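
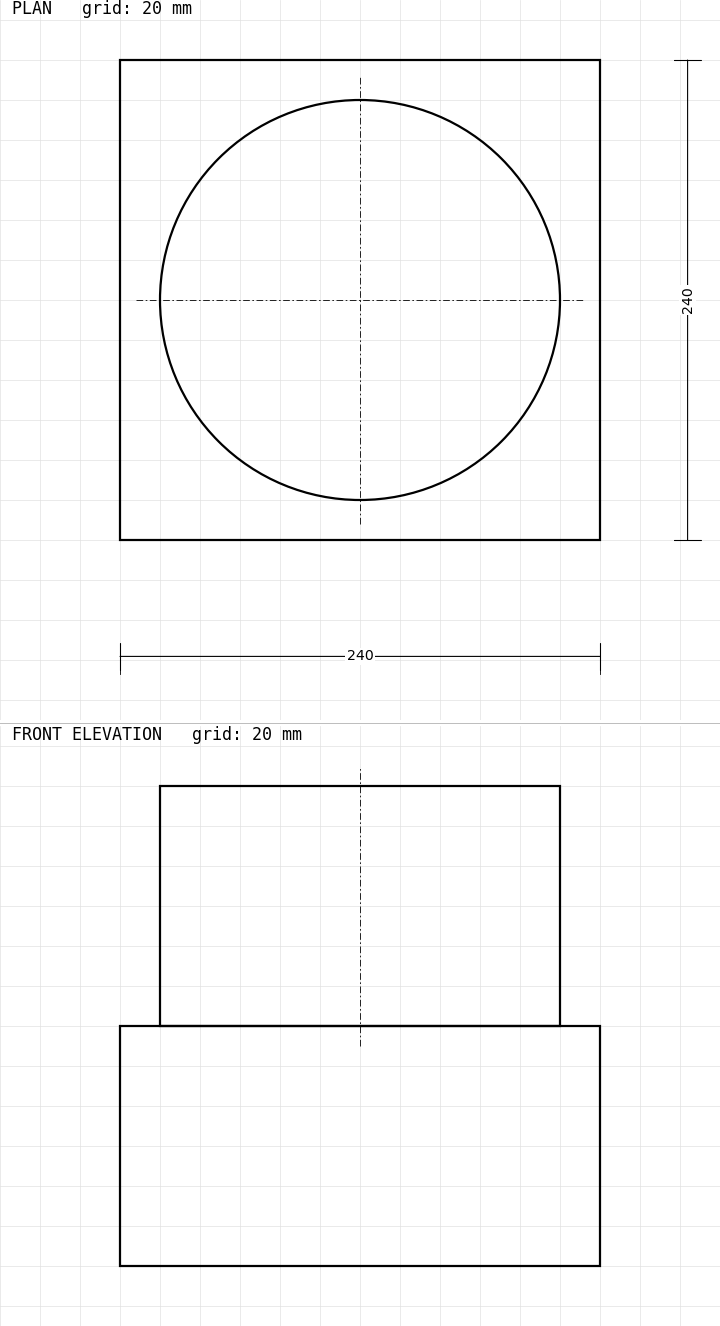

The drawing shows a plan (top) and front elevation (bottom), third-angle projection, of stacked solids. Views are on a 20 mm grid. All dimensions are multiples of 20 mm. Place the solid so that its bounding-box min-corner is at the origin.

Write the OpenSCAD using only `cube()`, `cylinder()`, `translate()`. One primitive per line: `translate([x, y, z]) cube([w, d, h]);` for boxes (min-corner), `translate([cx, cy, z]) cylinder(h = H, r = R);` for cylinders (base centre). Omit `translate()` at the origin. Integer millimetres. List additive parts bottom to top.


cube([240, 240, 120]);
translate([120, 120, 120]) cylinder(h = 120, r = 100);


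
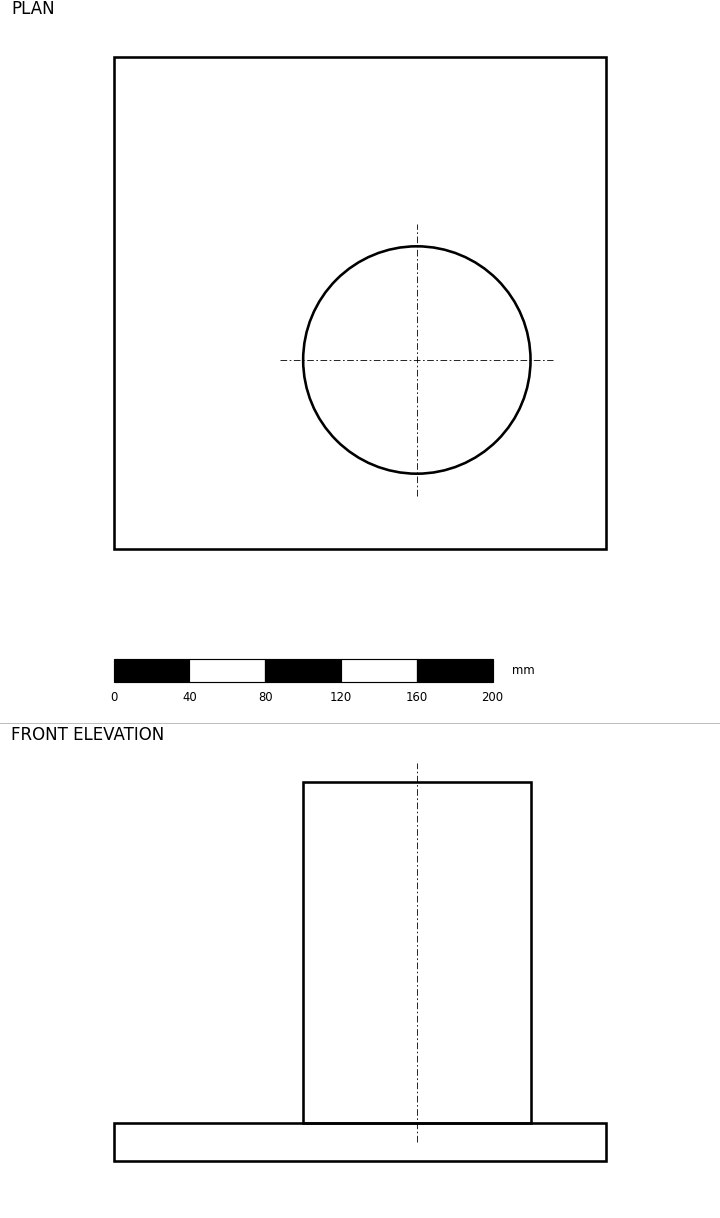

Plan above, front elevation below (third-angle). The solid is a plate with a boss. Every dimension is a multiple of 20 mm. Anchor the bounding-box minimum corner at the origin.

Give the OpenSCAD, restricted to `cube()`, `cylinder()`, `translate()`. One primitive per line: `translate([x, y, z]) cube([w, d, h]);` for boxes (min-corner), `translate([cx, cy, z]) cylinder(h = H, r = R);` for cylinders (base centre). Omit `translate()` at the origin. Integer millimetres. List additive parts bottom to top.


cube([260, 260, 20]);
translate([160, 100, 20]) cylinder(h = 180, r = 60);


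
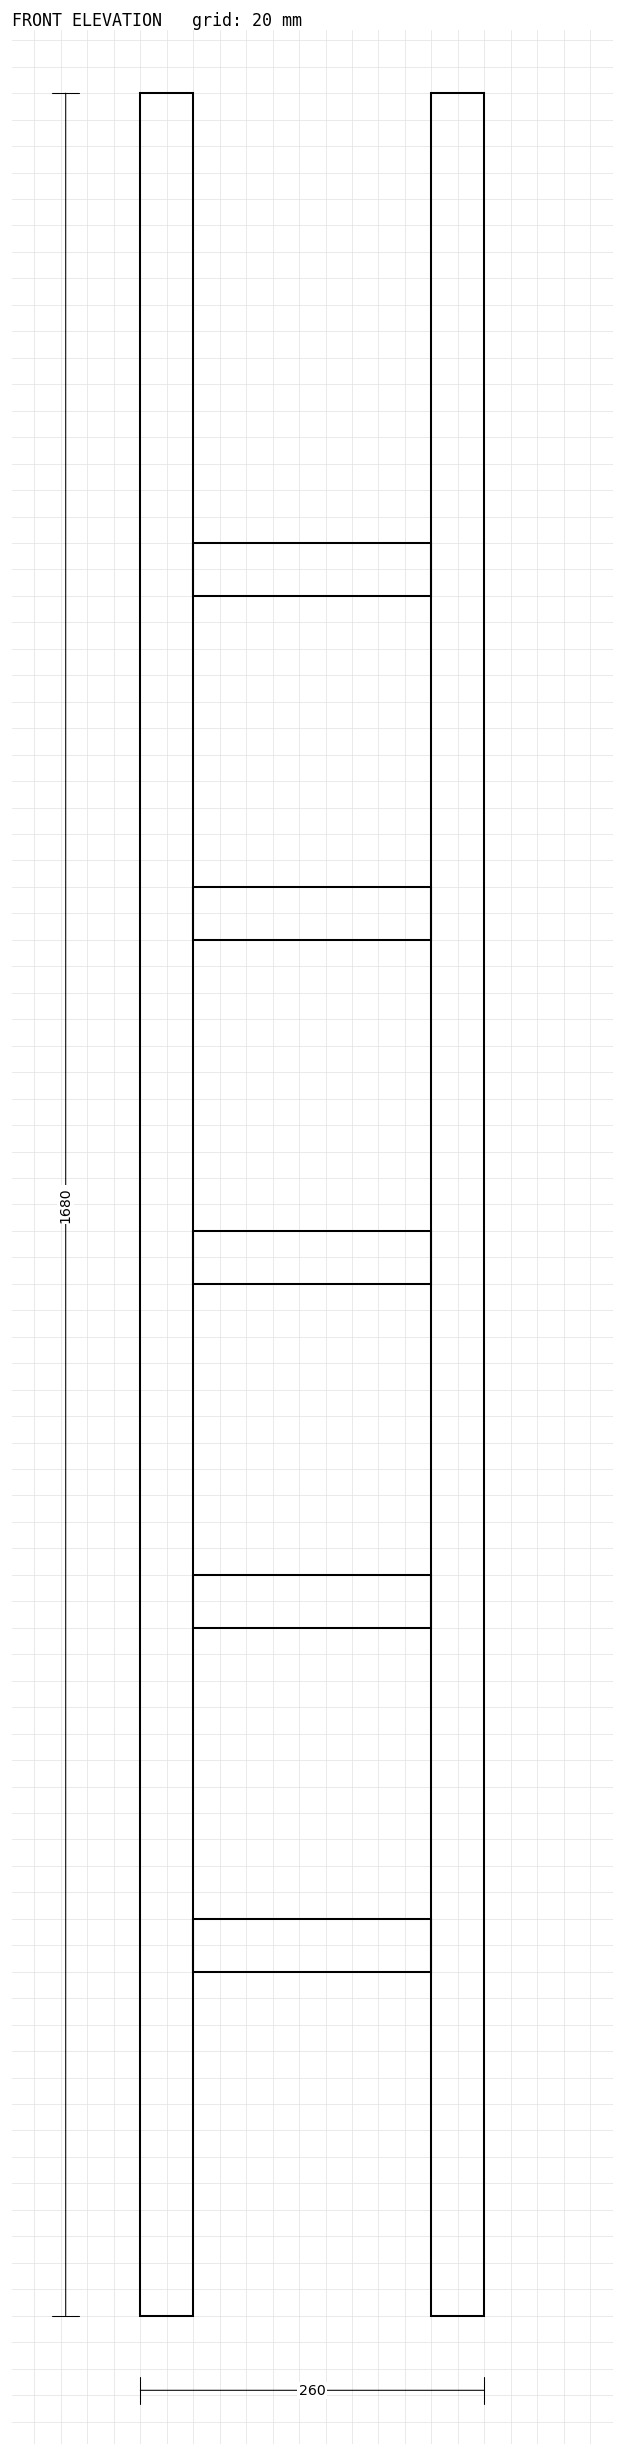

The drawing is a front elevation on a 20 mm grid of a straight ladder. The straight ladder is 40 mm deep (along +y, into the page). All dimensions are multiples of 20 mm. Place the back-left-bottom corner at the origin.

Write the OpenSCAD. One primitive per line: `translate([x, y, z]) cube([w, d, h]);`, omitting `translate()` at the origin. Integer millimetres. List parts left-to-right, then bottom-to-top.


cube([40, 40, 1680]);
translate([40, 0, 260]) cube([180, 40, 40]);
translate([40, 0, 520]) cube([180, 40, 40]);
translate([40, 0, 780]) cube([180, 40, 40]);
translate([40, 0, 1040]) cube([180, 40, 40]);
translate([40, 0, 1300]) cube([180, 40, 40]);
translate([220, 0, 0]) cube([40, 40, 1680]);


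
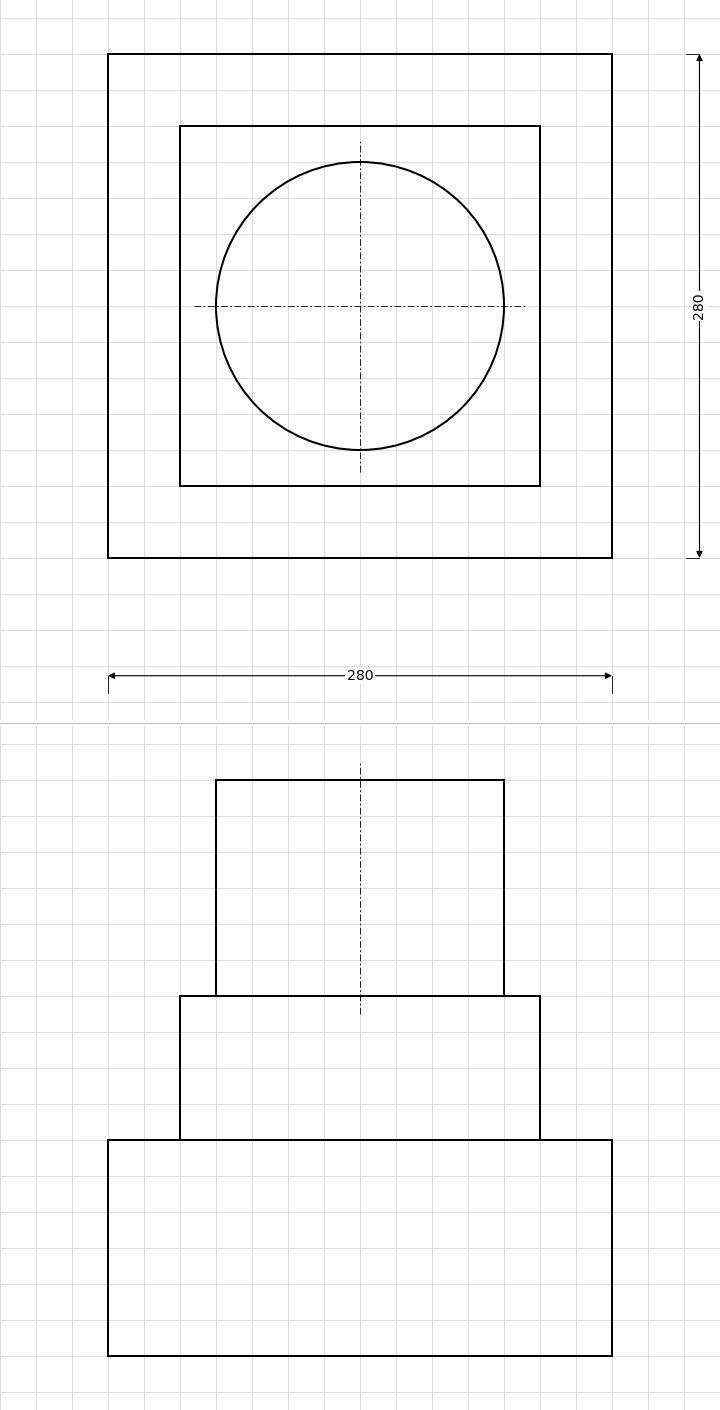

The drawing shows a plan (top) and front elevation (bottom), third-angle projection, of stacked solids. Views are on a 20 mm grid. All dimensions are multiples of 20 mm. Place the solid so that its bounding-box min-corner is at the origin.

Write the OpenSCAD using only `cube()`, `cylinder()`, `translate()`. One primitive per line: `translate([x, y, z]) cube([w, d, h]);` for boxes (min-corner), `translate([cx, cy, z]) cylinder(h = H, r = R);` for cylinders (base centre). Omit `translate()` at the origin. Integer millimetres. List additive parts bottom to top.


cube([280, 280, 120]);
translate([40, 40, 120]) cube([200, 200, 80]);
translate([140, 140, 200]) cylinder(h = 120, r = 80);


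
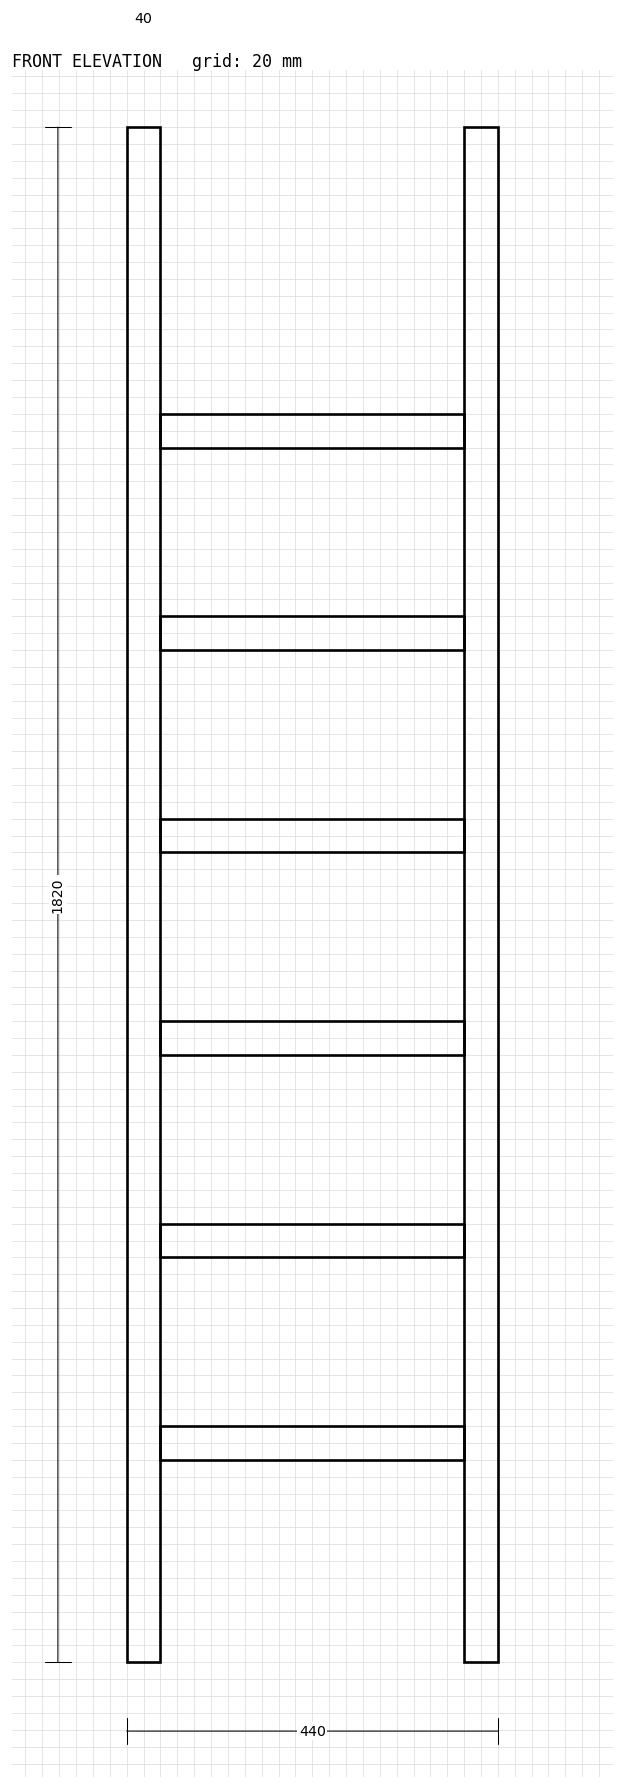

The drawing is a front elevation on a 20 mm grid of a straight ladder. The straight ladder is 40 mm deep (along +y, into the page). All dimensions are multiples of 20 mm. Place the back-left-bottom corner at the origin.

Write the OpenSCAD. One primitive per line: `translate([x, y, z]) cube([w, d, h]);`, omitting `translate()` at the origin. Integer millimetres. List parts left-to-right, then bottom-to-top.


cube([40, 40, 1820]);
translate([40, 0, 240]) cube([360, 40, 40]);
translate([40, 0, 480]) cube([360, 40, 40]);
translate([40, 0, 720]) cube([360, 40, 40]);
translate([40, 0, 960]) cube([360, 40, 40]);
translate([40, 0, 1200]) cube([360, 40, 40]);
translate([40, 0, 1440]) cube([360, 40, 40]);
translate([400, 0, 0]) cube([40, 40, 1820]);


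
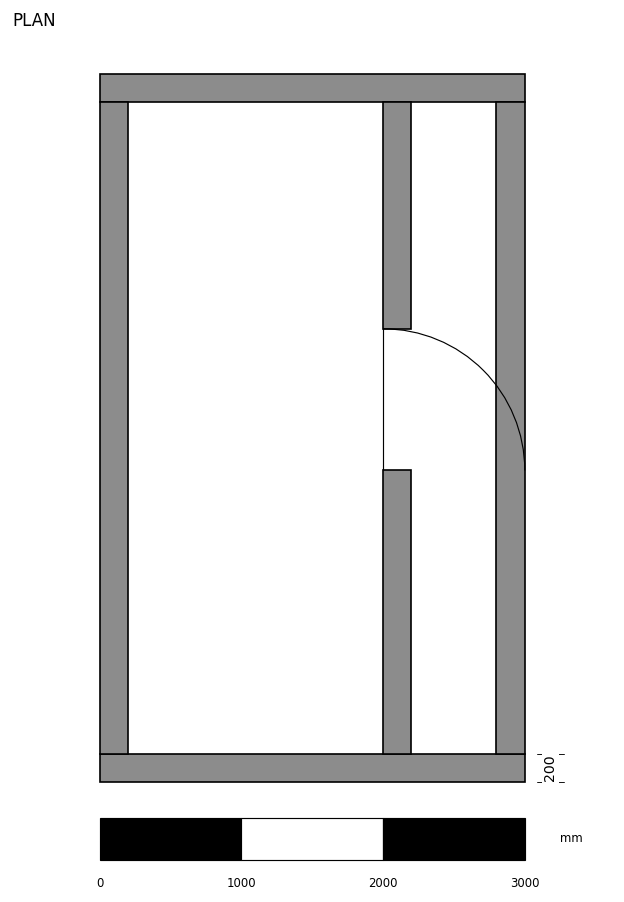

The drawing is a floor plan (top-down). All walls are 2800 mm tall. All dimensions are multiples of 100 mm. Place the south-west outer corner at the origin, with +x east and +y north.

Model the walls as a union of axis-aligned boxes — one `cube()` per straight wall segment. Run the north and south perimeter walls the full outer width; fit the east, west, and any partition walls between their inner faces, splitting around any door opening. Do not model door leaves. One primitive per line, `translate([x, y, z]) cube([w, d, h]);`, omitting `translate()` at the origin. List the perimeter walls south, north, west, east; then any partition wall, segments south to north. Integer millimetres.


cube([3000, 200, 2800]);
translate([0, 4800, 0]) cube([3000, 200, 2800]);
translate([0, 200, 0]) cube([200, 4600, 2800]);
translate([2800, 200, 0]) cube([200, 4600, 2800]);
translate([2000, 200, 0]) cube([200, 2000, 2800]);
translate([2000, 3200, 0]) cube([200, 1600, 2800]);


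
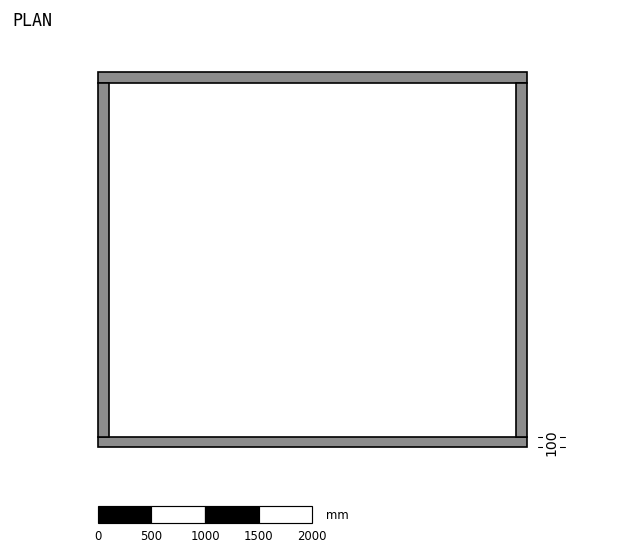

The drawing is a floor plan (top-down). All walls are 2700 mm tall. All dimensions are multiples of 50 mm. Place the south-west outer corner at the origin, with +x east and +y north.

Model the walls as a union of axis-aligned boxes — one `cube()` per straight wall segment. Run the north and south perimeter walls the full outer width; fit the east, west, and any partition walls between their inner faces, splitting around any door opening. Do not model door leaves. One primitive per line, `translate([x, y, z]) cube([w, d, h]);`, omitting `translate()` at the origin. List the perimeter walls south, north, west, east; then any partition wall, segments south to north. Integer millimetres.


cube([4000, 100, 2700]);
translate([0, 3400, 0]) cube([4000, 100, 2700]);
translate([0, 100, 0]) cube([100, 3300, 2700]);
translate([3900, 100, 0]) cube([100, 3300, 2700]);


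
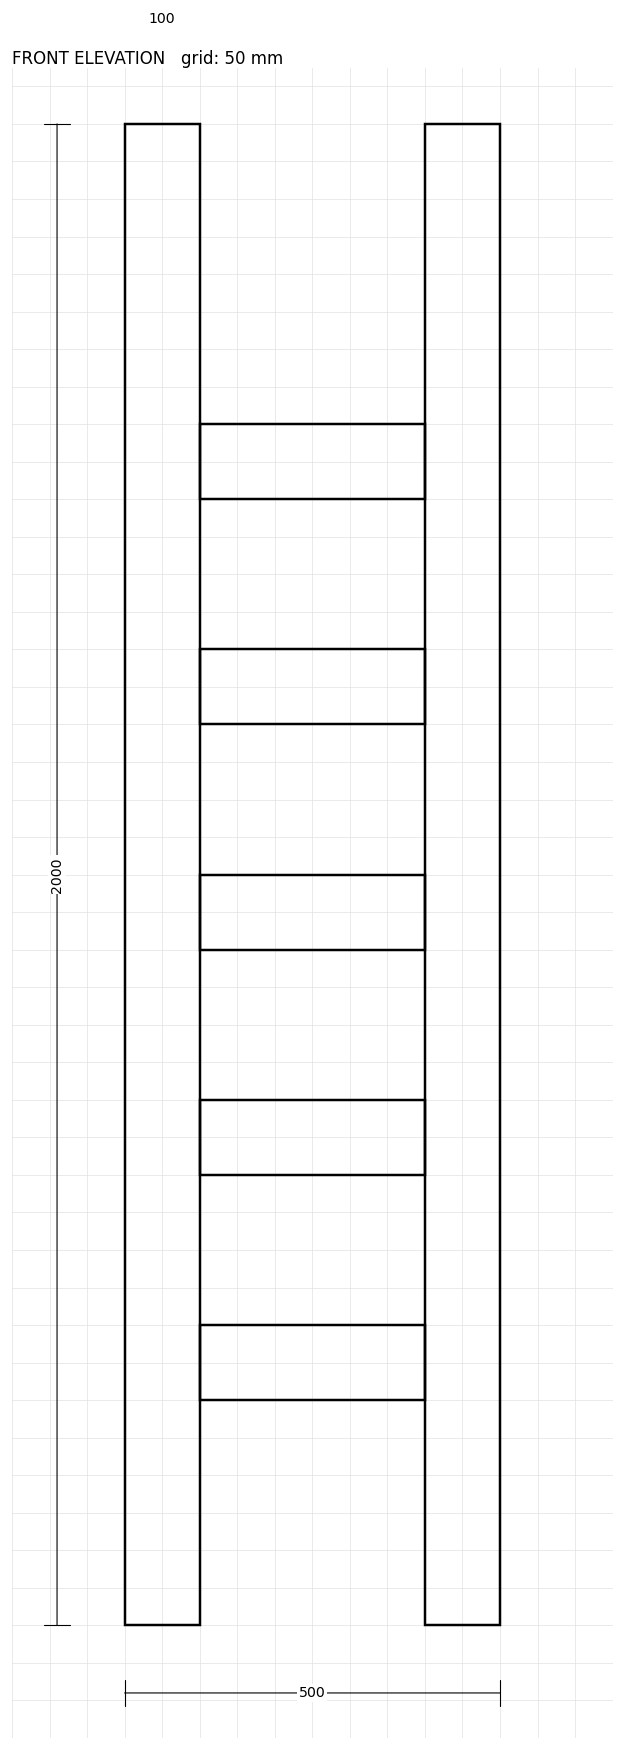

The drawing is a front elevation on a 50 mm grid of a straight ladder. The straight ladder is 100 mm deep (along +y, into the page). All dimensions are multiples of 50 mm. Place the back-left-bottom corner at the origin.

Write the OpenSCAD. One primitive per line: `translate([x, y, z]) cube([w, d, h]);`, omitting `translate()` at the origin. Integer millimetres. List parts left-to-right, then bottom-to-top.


cube([100, 100, 2000]);
translate([100, 0, 300]) cube([300, 100, 100]);
translate([100, 0, 600]) cube([300, 100, 100]);
translate([100, 0, 900]) cube([300, 100, 100]);
translate([100, 0, 1200]) cube([300, 100, 100]);
translate([100, 0, 1500]) cube([300, 100, 100]);
translate([400, 0, 0]) cube([100, 100, 2000]);


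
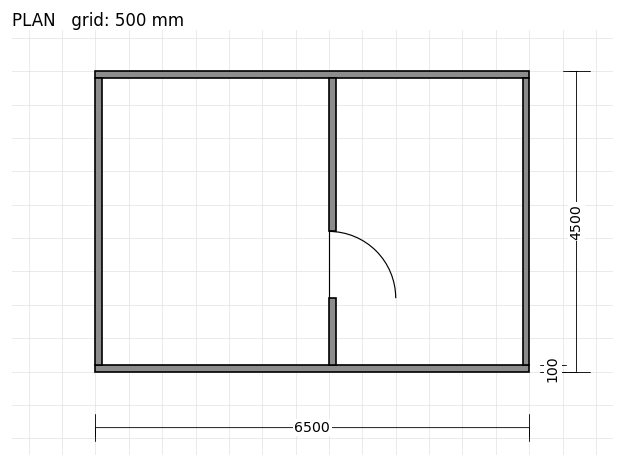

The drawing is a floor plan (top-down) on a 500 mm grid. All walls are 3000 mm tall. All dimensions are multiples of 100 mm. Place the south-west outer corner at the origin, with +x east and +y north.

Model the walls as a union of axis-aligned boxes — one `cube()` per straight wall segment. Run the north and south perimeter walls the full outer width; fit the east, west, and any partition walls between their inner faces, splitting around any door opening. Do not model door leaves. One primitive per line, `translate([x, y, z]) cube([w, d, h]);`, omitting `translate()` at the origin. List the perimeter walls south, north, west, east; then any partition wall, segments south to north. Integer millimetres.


cube([6500, 100, 3000]);
translate([0, 4400, 0]) cube([6500, 100, 3000]);
translate([0, 100, 0]) cube([100, 4300, 3000]);
translate([6400, 100, 0]) cube([100, 4300, 3000]);
translate([3500, 100, 0]) cube([100, 1000, 3000]);
translate([3500, 2100, 0]) cube([100, 2300, 3000]);


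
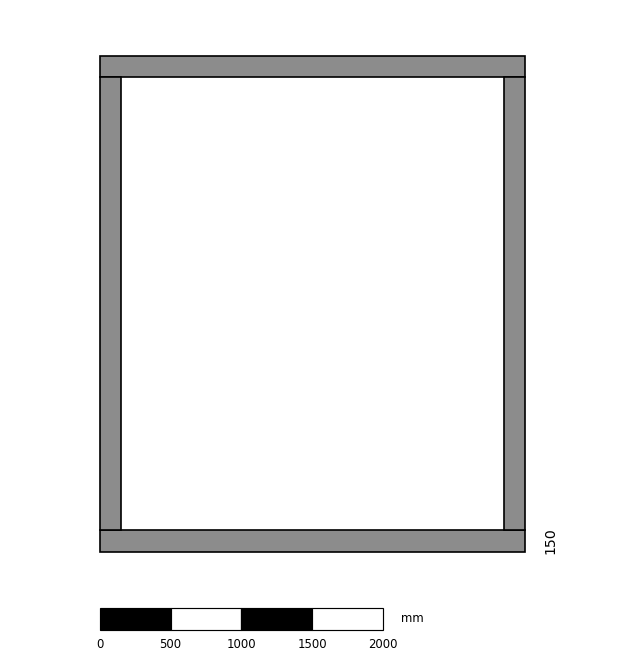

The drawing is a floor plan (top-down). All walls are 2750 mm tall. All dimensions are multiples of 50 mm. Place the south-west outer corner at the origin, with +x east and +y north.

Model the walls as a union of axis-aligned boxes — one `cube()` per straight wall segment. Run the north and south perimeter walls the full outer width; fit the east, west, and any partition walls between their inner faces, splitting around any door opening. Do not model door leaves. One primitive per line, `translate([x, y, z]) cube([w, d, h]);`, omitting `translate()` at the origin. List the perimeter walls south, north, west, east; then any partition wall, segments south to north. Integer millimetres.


cube([3000, 150, 2750]);
translate([0, 3350, 0]) cube([3000, 150, 2750]);
translate([0, 150, 0]) cube([150, 3200, 2750]);
translate([2850, 150, 0]) cube([150, 3200, 2750]);


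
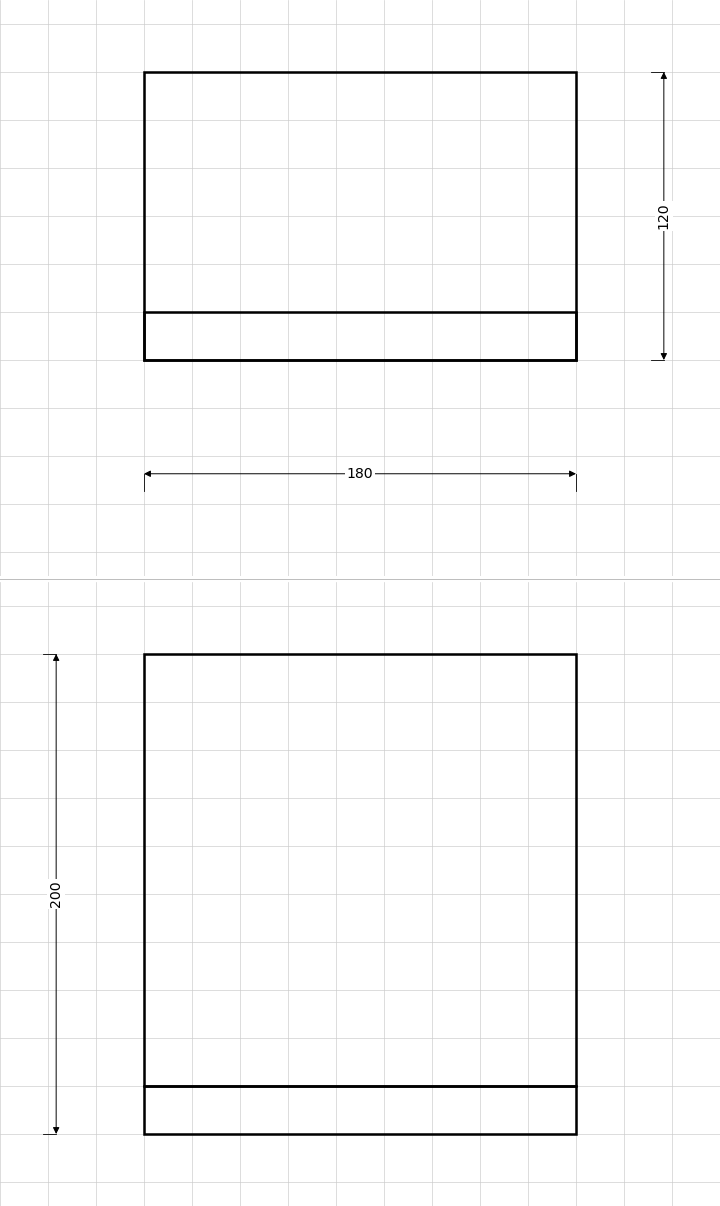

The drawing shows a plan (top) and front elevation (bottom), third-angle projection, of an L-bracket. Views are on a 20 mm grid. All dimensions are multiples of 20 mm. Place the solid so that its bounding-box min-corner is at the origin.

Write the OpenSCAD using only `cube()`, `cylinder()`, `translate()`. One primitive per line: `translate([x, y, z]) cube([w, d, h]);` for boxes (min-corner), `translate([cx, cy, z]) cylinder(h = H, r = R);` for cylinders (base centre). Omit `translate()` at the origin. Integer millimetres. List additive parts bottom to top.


cube([180, 120, 20]);
translate([0, 0, 20]) cube([180, 20, 180]);


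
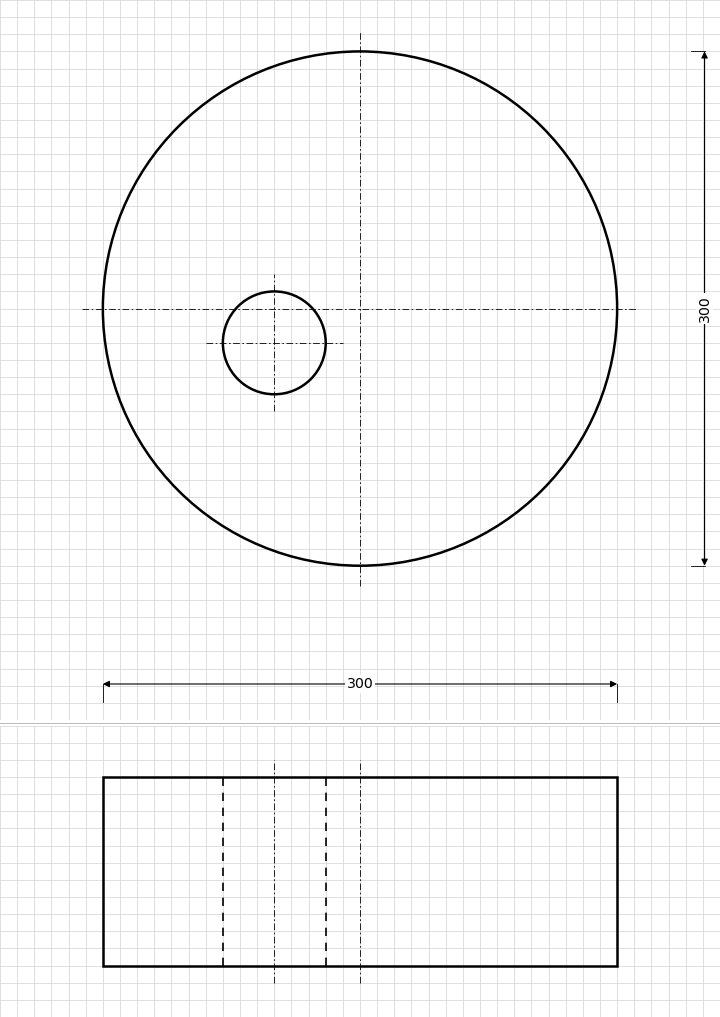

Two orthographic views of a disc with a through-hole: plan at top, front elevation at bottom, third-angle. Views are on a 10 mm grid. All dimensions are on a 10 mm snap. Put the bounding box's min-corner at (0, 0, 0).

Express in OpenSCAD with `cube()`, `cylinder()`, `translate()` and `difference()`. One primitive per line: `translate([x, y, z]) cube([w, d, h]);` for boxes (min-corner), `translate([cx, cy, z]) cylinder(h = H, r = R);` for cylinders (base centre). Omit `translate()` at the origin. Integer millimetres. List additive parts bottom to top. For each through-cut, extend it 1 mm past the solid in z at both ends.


difference() {
  translate([150, 150, 0]) cylinder(h = 110, r = 150);
  translate([100, 130, -1]) cylinder(h = 112, r = 30);
}


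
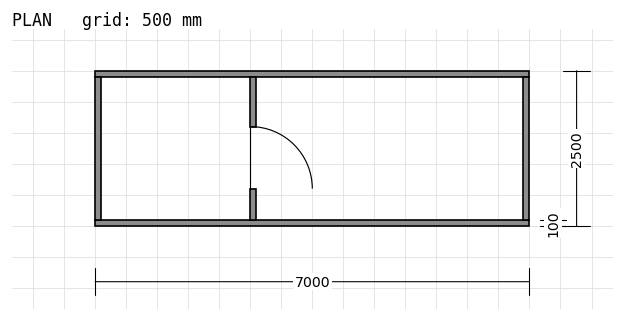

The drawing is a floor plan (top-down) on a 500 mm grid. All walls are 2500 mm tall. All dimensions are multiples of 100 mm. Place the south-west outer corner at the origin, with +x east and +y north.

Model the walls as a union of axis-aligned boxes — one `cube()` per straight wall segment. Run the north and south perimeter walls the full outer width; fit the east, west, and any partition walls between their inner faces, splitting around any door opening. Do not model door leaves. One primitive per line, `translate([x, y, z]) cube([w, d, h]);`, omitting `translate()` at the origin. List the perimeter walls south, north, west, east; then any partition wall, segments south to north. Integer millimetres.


cube([7000, 100, 2500]);
translate([0, 2400, 0]) cube([7000, 100, 2500]);
translate([0, 100, 0]) cube([100, 2300, 2500]);
translate([6900, 100, 0]) cube([100, 2300, 2500]);
translate([2500, 100, 0]) cube([100, 500, 2500]);
translate([2500, 1600, 0]) cube([100, 800, 2500]);


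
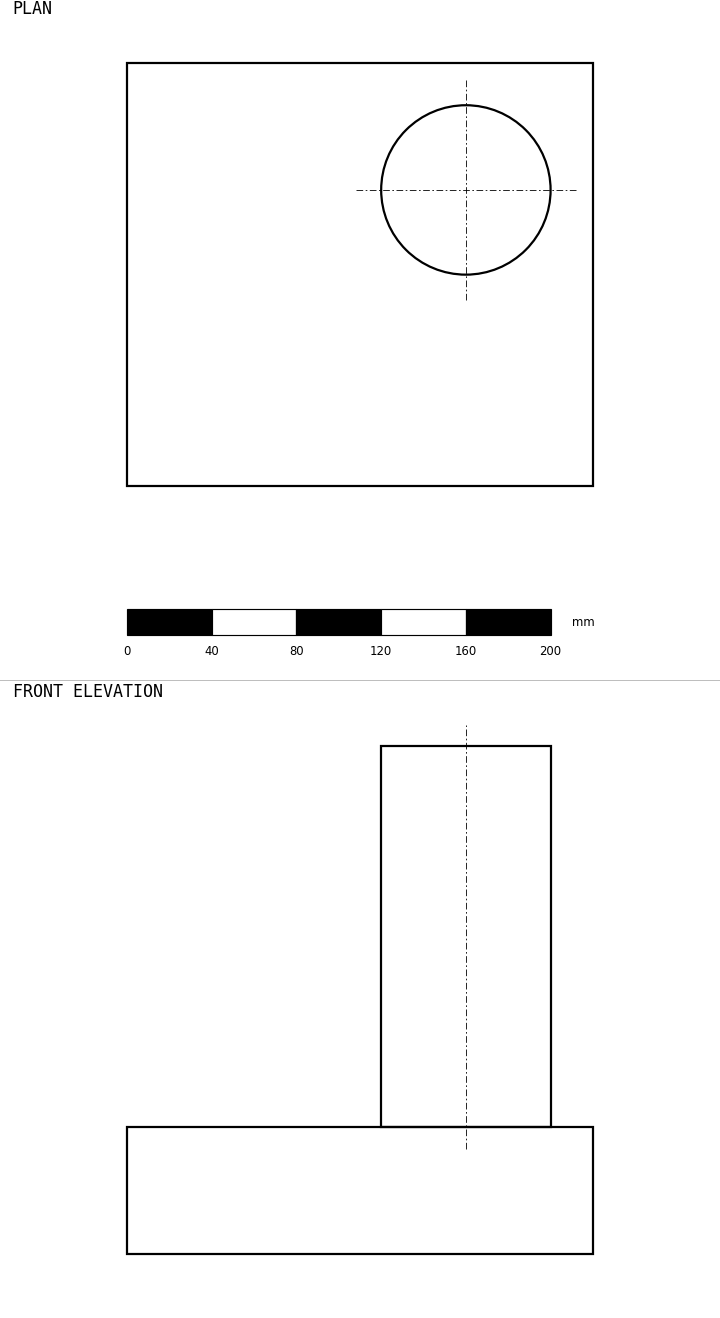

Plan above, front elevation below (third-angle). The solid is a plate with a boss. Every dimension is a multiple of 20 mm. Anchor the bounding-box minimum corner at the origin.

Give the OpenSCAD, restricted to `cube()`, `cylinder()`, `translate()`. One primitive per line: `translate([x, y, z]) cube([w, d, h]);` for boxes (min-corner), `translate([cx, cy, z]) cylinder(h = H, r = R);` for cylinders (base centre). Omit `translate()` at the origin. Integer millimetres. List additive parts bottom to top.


cube([220, 200, 60]);
translate([160, 140, 60]) cylinder(h = 180, r = 40);


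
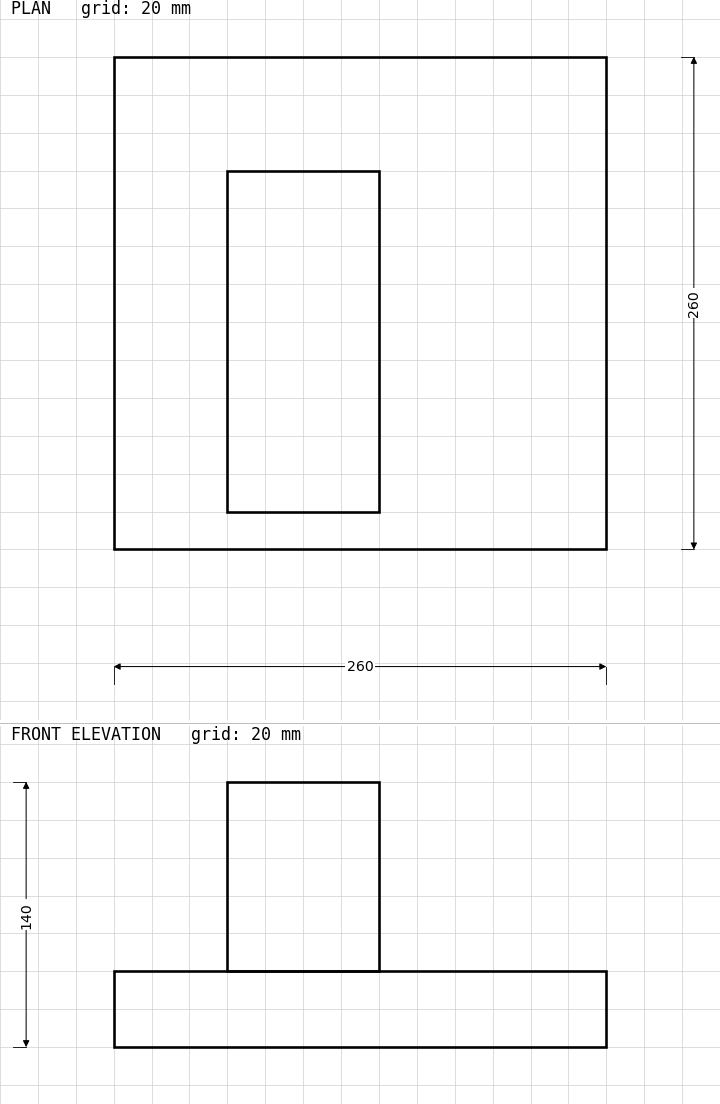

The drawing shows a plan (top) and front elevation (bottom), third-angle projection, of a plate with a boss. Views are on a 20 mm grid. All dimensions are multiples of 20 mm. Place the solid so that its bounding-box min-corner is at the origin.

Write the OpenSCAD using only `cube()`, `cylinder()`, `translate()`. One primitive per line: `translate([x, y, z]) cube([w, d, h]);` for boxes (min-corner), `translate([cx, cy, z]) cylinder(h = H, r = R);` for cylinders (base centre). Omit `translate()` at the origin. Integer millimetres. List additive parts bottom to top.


cube([260, 260, 40]);
translate([60, 20, 40]) cube([80, 180, 100]);


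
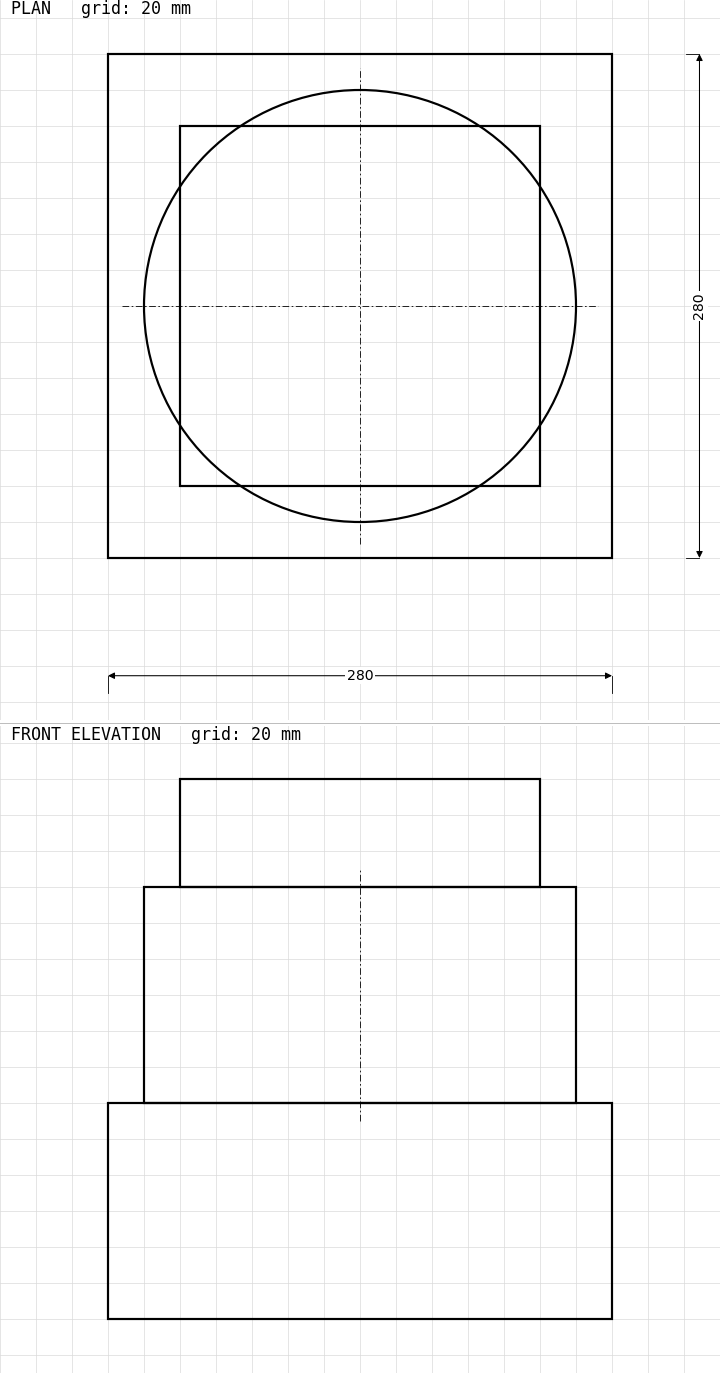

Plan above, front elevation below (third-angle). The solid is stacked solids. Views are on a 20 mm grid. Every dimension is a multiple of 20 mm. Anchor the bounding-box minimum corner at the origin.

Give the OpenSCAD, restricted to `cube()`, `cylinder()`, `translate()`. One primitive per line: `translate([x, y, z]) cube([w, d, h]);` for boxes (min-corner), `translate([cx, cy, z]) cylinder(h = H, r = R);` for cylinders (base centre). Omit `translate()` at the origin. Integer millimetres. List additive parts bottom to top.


cube([280, 280, 120]);
translate([140, 140, 120]) cylinder(h = 120, r = 120);
translate([40, 40, 240]) cube([200, 200, 60]);


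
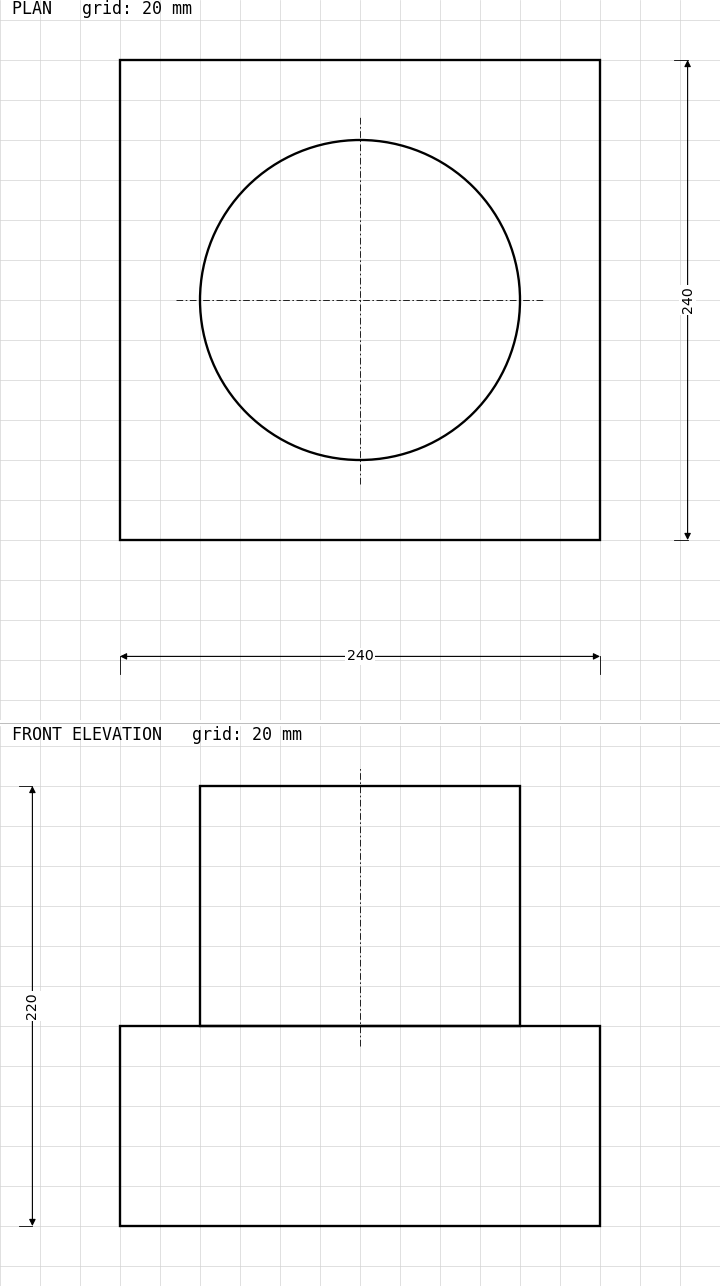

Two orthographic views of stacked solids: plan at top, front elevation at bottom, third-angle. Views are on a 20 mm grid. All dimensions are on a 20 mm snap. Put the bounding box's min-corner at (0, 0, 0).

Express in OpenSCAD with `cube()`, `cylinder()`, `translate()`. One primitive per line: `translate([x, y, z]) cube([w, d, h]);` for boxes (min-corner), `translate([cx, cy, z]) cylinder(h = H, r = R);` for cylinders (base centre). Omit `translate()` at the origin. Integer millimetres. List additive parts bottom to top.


cube([240, 240, 100]);
translate([120, 120, 100]) cylinder(h = 120, r = 80);


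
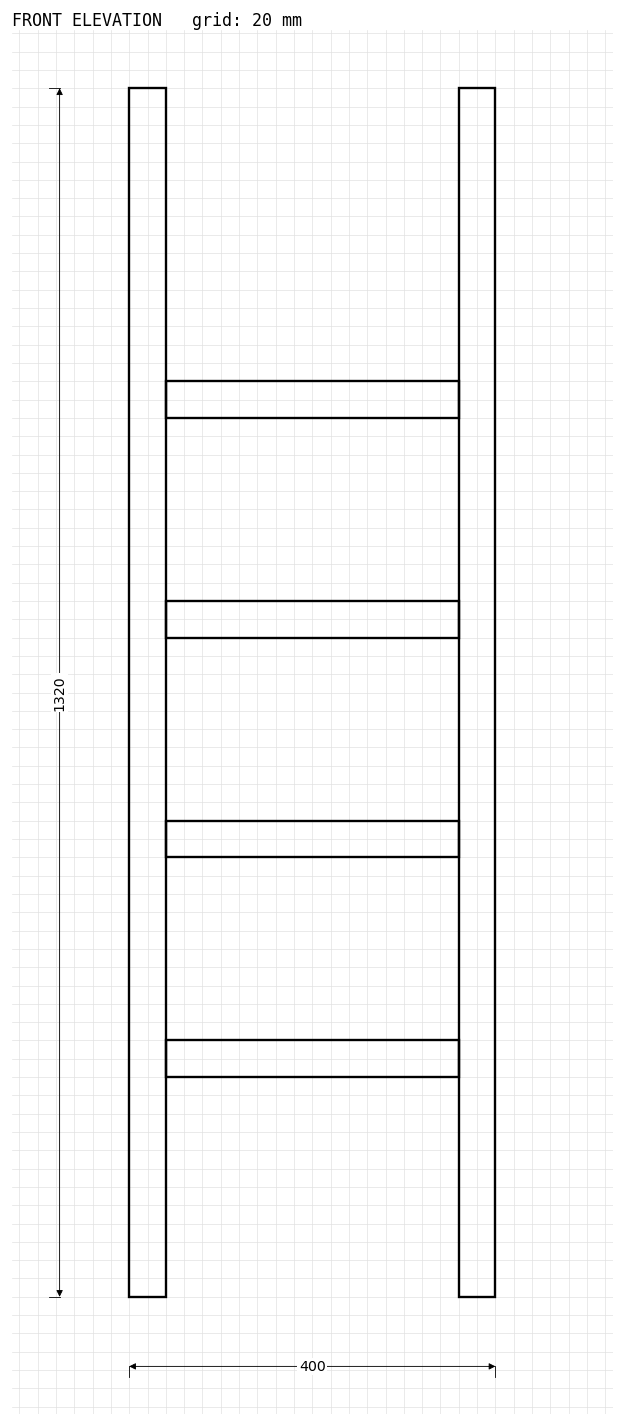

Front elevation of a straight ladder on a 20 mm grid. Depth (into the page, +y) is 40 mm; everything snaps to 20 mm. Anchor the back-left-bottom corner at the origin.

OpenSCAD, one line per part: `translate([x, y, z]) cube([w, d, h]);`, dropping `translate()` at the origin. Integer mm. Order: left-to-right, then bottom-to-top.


cube([40, 40, 1320]);
translate([40, 0, 240]) cube([320, 40, 40]);
translate([40, 0, 480]) cube([320, 40, 40]);
translate([40, 0, 720]) cube([320, 40, 40]);
translate([40, 0, 960]) cube([320, 40, 40]);
translate([360, 0, 0]) cube([40, 40, 1320]);


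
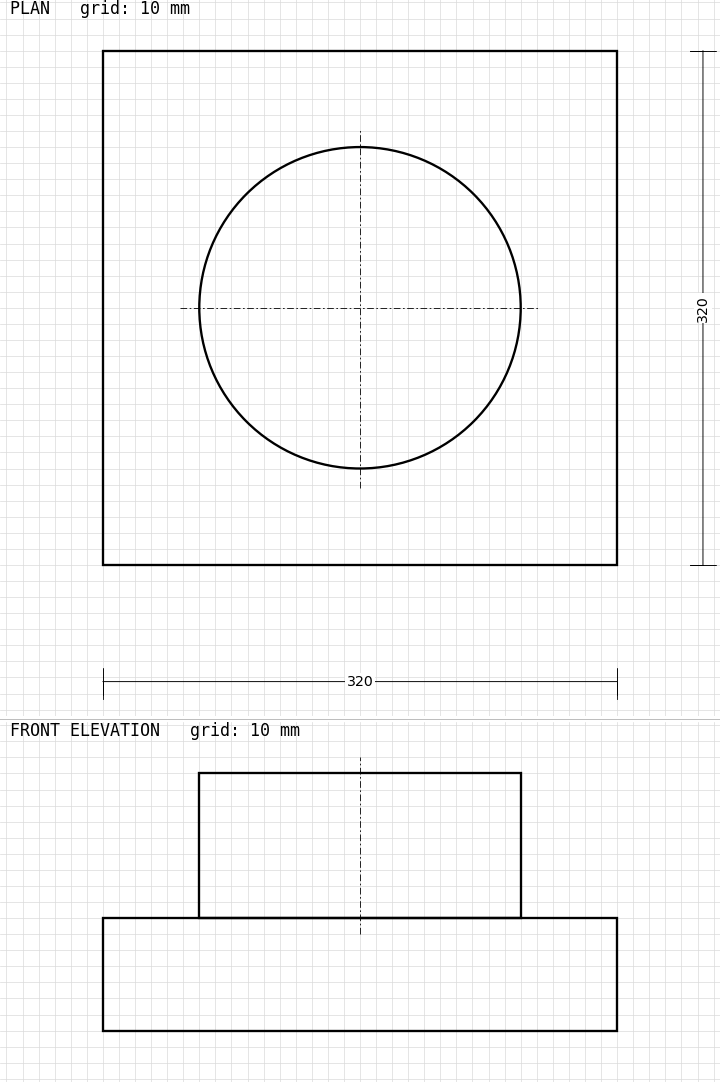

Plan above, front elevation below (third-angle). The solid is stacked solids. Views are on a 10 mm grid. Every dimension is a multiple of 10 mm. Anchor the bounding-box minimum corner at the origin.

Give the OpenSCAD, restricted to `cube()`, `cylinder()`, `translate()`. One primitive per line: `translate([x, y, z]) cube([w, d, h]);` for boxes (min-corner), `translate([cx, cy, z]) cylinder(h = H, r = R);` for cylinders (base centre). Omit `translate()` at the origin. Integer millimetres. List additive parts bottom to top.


cube([320, 320, 70]);
translate([160, 160, 70]) cylinder(h = 90, r = 100);


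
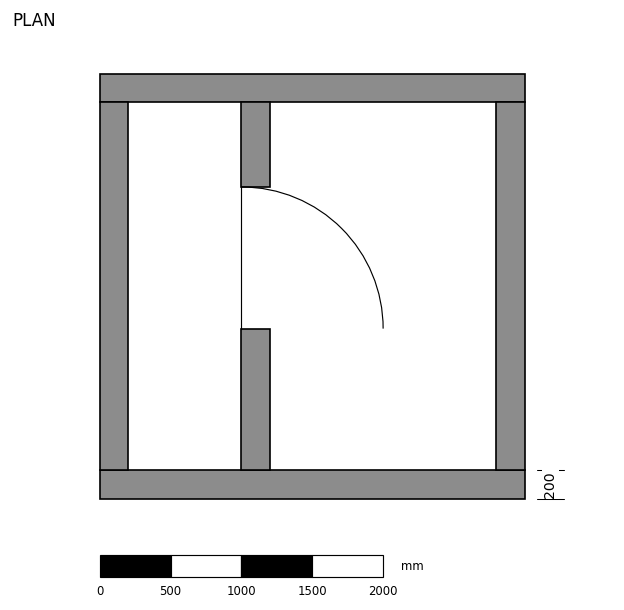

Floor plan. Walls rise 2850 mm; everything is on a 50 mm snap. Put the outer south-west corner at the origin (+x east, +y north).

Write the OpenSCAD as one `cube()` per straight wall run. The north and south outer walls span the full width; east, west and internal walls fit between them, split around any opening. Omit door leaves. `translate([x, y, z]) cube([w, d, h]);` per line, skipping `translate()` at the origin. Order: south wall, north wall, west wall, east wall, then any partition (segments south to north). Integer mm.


cube([3000, 200, 2850]);
translate([0, 2800, 0]) cube([3000, 200, 2850]);
translate([0, 200, 0]) cube([200, 2600, 2850]);
translate([2800, 200, 0]) cube([200, 2600, 2850]);
translate([1000, 200, 0]) cube([200, 1000, 2850]);
translate([1000, 2200, 0]) cube([200, 600, 2850]);


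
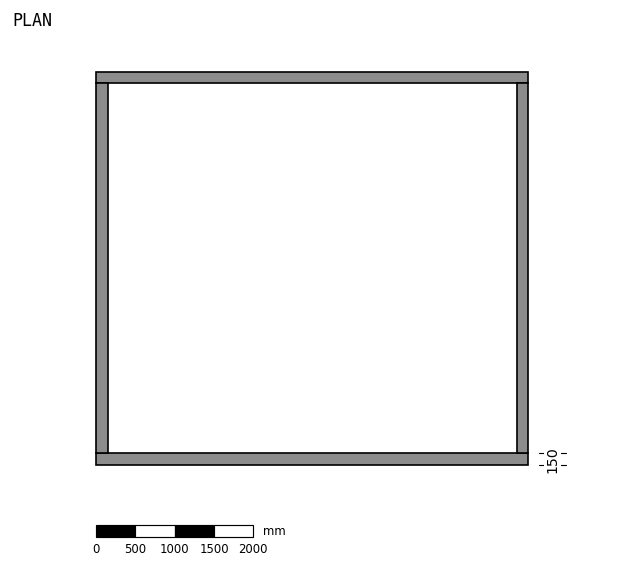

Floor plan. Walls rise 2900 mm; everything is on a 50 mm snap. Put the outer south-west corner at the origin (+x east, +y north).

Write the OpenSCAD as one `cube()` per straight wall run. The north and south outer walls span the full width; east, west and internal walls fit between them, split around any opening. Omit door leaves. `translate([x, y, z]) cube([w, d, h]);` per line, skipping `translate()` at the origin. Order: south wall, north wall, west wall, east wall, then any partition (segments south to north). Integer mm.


cube([5500, 150, 2900]);
translate([0, 4850, 0]) cube([5500, 150, 2900]);
translate([0, 150, 0]) cube([150, 4700, 2900]);
translate([5350, 150, 0]) cube([150, 4700, 2900]);


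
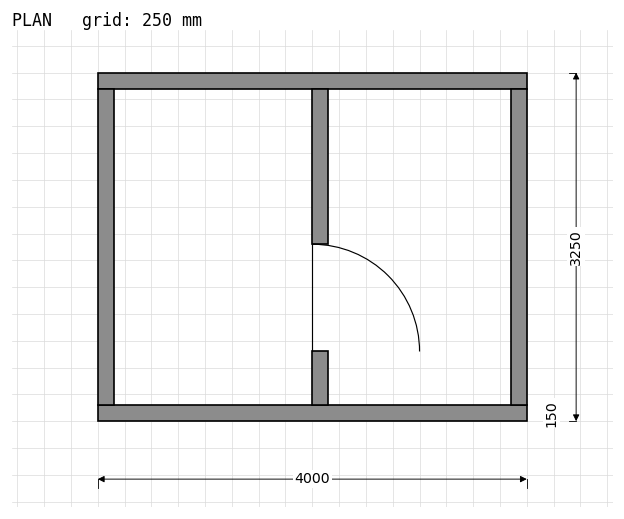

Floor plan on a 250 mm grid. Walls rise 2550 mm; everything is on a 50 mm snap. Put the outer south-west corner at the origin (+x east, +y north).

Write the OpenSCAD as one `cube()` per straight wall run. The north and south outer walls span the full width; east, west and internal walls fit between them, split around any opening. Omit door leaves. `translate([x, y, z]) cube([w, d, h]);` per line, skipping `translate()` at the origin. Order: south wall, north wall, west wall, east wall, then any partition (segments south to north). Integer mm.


cube([4000, 150, 2550]);
translate([0, 3100, 0]) cube([4000, 150, 2550]);
translate([0, 150, 0]) cube([150, 2950, 2550]);
translate([3850, 150, 0]) cube([150, 2950, 2550]);
translate([2000, 150, 0]) cube([150, 500, 2550]);
translate([2000, 1650, 0]) cube([150, 1450, 2550]);


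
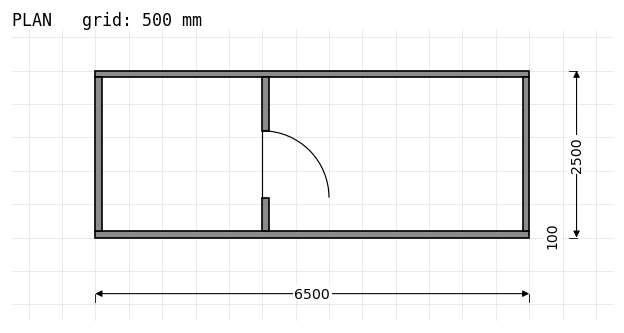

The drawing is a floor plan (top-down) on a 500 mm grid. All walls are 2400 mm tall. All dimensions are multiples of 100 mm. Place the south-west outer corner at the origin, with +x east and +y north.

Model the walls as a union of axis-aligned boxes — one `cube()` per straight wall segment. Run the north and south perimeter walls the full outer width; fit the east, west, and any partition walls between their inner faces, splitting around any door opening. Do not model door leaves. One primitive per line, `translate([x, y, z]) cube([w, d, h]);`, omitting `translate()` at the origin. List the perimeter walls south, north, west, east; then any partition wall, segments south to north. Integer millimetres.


cube([6500, 100, 2400]);
translate([0, 2400, 0]) cube([6500, 100, 2400]);
translate([0, 100, 0]) cube([100, 2300, 2400]);
translate([6400, 100, 0]) cube([100, 2300, 2400]);
translate([2500, 100, 0]) cube([100, 500, 2400]);
translate([2500, 1600, 0]) cube([100, 800, 2400]);


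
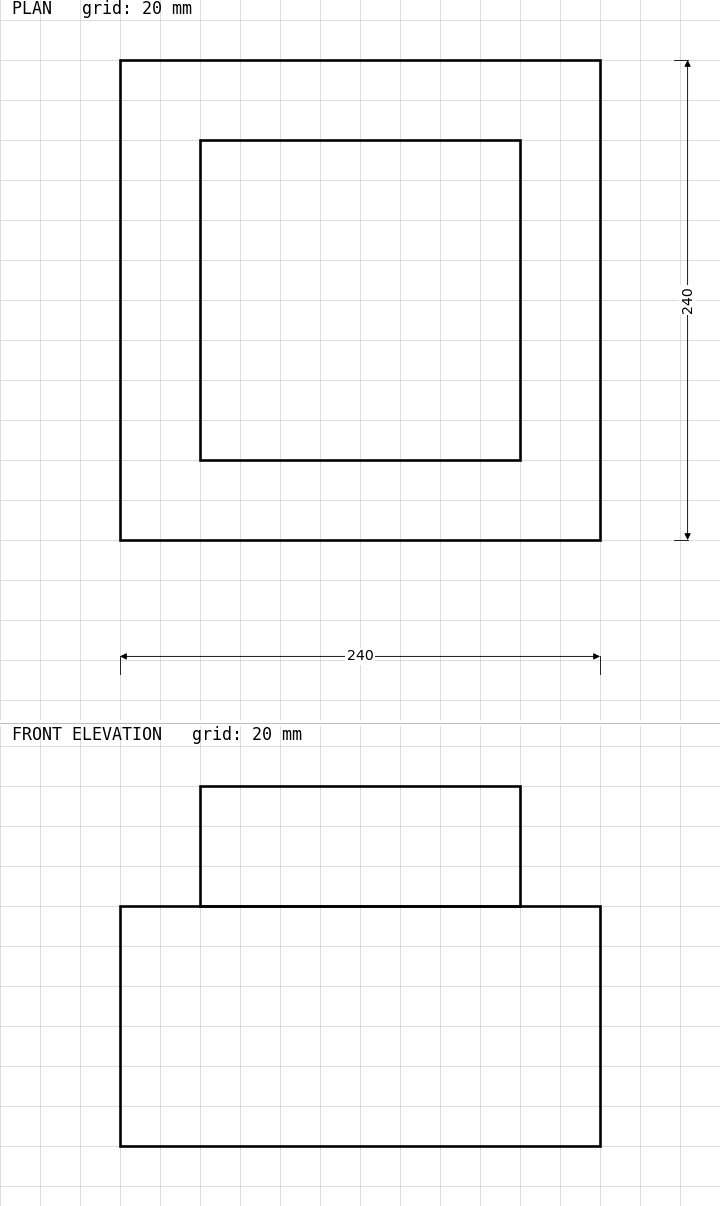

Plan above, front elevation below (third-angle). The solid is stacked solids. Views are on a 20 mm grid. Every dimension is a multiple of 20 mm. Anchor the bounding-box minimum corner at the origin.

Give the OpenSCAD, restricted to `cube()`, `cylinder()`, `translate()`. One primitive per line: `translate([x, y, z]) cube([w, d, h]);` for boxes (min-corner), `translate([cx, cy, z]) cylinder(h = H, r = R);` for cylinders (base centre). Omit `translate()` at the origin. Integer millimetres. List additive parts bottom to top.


cube([240, 240, 120]);
translate([40, 40, 120]) cube([160, 160, 60]);


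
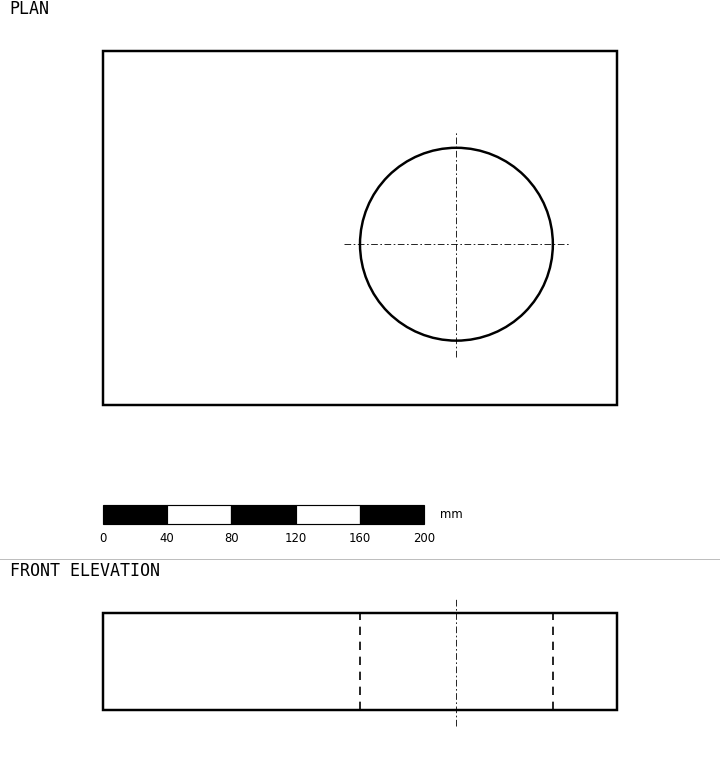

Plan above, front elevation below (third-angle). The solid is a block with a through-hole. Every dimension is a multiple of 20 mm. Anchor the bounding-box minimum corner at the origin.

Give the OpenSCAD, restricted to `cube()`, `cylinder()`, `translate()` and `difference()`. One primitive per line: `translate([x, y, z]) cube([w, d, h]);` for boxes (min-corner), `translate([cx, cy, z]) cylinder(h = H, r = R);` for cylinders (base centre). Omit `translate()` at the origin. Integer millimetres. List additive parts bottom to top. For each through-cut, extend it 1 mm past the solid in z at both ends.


difference() {
  cube([320, 220, 60]);
  translate([220, 100, -1]) cylinder(h = 62, r = 60);
}


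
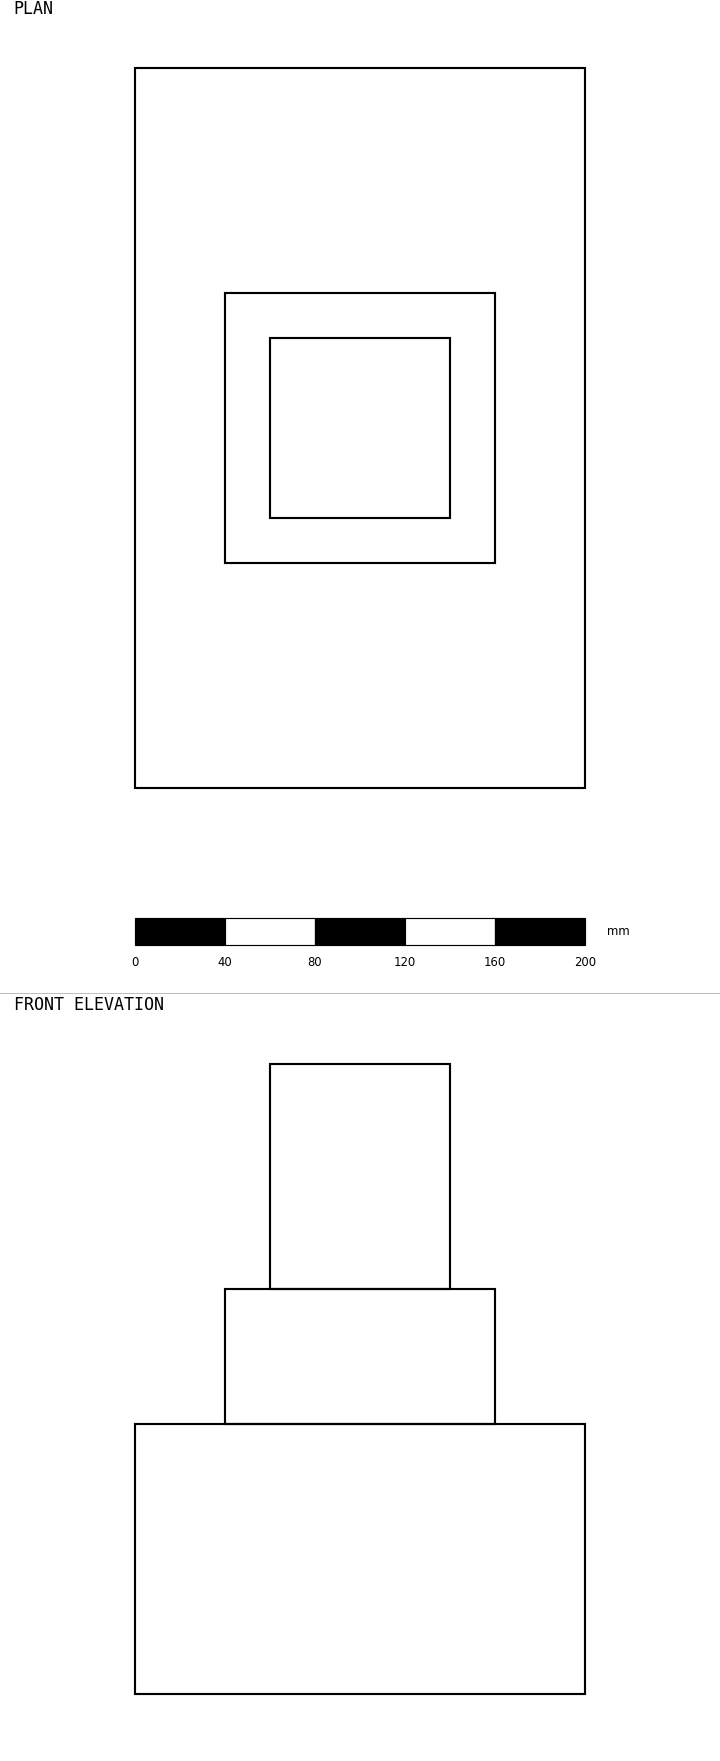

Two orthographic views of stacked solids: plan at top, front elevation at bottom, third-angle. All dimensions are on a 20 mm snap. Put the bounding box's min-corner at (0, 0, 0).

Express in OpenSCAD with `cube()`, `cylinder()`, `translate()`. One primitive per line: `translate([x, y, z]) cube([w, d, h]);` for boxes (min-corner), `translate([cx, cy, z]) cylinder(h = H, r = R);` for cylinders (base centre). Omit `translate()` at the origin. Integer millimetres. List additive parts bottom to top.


cube([200, 320, 120]);
translate([40, 100, 120]) cube([120, 120, 60]);
translate([60, 120, 180]) cube([80, 80, 100]);


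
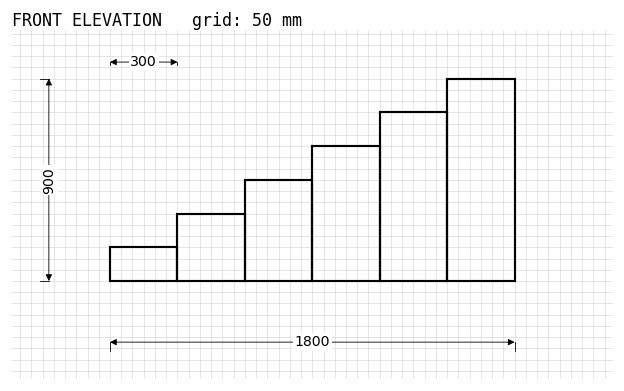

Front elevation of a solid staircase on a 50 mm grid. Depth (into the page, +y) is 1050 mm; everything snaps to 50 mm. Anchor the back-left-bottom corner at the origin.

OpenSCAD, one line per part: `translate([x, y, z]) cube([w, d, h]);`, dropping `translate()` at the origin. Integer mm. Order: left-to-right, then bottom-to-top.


cube([300, 1050, 150]);
translate([300, 0, 0]) cube([300, 1050, 300]);
translate([600, 0, 0]) cube([300, 1050, 450]);
translate([900, 0, 0]) cube([300, 1050, 600]);
translate([1200, 0, 0]) cube([300, 1050, 750]);
translate([1500, 0, 0]) cube([300, 1050, 900]);


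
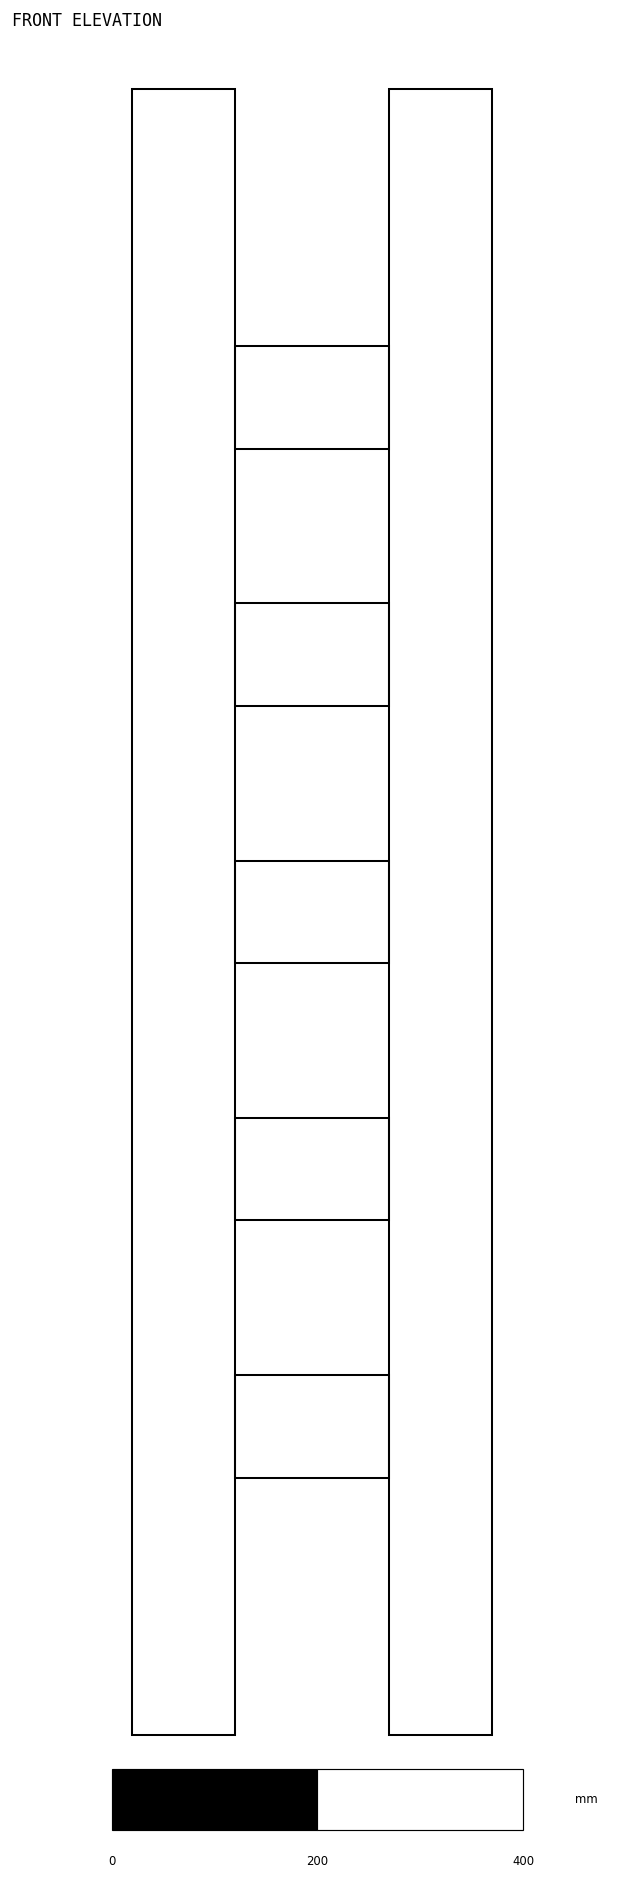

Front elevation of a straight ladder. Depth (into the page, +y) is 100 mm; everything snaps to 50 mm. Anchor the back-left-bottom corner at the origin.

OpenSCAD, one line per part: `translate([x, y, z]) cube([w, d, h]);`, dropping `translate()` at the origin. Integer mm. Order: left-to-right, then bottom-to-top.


cube([100, 100, 1600]);
translate([100, 0, 250]) cube([150, 100, 100]);
translate([100, 0, 500]) cube([150, 100, 100]);
translate([100, 0, 750]) cube([150, 100, 100]);
translate([100, 0, 1000]) cube([150, 100, 100]);
translate([100, 0, 1250]) cube([150, 100, 100]);
translate([250, 0, 0]) cube([100, 100, 1600]);


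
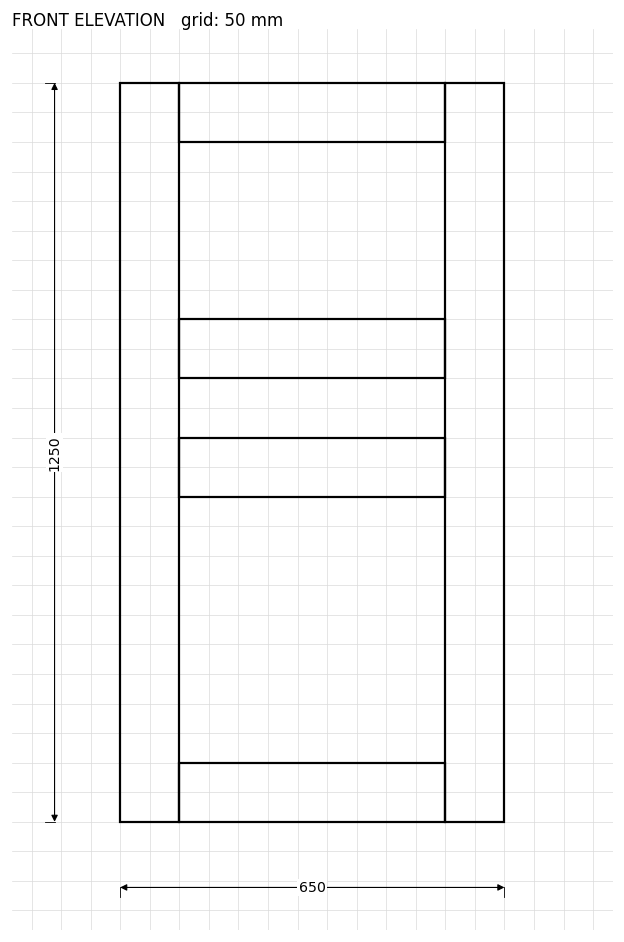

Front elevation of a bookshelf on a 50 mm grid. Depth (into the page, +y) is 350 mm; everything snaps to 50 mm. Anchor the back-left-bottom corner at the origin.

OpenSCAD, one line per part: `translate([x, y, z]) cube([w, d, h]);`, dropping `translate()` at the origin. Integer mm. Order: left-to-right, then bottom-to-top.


cube([100, 350, 1250]);
translate([100, 0, 0]) cube([450, 350, 100]);
translate([100, 0, 550]) cube([450, 350, 100]);
translate([100, 0, 750]) cube([450, 350, 100]);
translate([100, 0, 1150]) cube([450, 350, 100]);
translate([550, 0, 0]) cube([100, 350, 1250]);


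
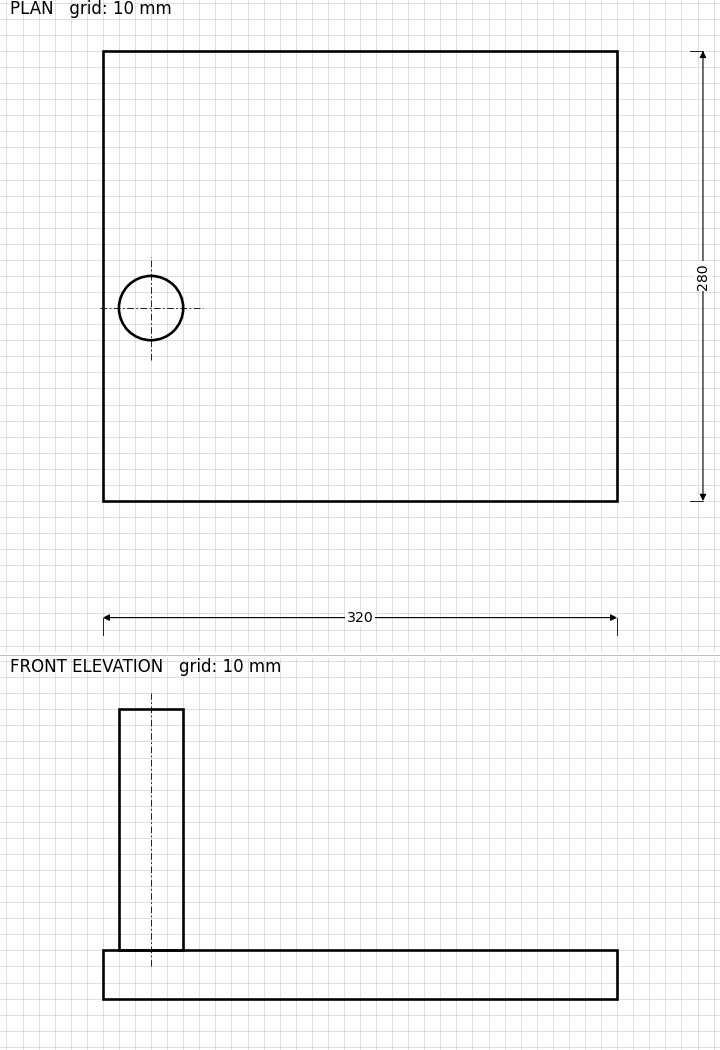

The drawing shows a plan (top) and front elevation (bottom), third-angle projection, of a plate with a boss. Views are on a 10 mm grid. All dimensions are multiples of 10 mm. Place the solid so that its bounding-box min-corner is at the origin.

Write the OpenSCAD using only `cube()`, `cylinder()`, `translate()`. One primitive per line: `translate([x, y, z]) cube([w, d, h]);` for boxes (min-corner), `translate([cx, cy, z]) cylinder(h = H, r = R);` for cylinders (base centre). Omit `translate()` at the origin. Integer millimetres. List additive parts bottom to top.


cube([320, 280, 30]);
translate([30, 120, 30]) cylinder(h = 150, r = 20);


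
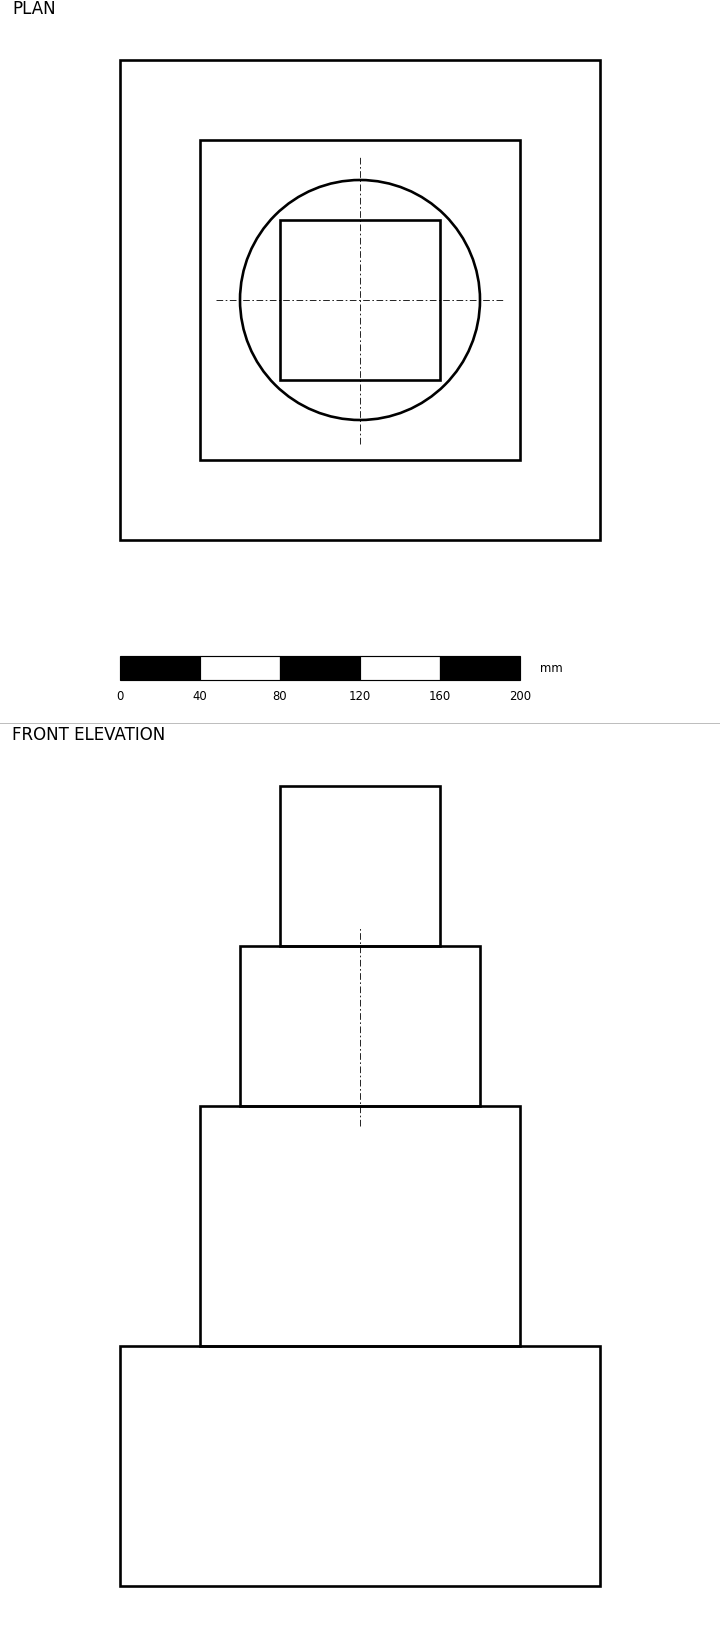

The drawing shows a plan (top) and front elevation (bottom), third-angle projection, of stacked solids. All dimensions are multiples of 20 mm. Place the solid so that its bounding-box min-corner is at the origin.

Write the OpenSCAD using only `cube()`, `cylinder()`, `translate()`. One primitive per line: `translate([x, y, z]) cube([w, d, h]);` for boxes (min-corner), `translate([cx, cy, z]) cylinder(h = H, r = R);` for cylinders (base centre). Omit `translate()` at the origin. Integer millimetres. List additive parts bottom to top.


cube([240, 240, 120]);
translate([40, 40, 120]) cube([160, 160, 120]);
translate([120, 120, 240]) cylinder(h = 80, r = 60);
translate([80, 80, 320]) cube([80, 80, 80]);
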